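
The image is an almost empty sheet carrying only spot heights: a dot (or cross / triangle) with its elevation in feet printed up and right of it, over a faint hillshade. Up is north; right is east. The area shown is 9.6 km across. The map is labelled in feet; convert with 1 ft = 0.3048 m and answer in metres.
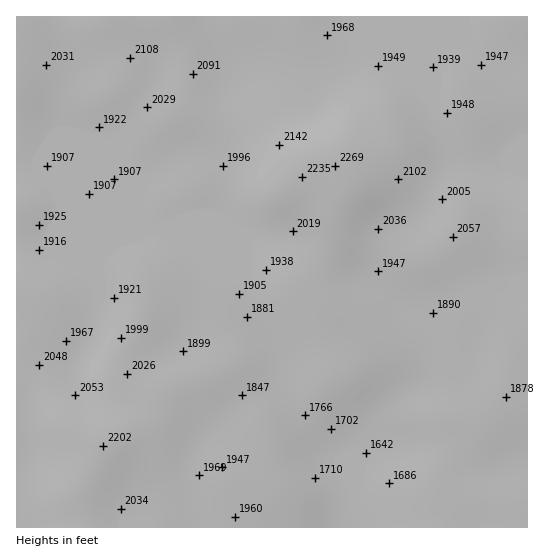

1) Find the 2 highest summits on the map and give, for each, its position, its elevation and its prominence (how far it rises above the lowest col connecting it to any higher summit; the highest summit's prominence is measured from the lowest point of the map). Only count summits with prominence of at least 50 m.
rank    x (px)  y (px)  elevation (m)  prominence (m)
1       335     166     692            192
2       103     446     671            87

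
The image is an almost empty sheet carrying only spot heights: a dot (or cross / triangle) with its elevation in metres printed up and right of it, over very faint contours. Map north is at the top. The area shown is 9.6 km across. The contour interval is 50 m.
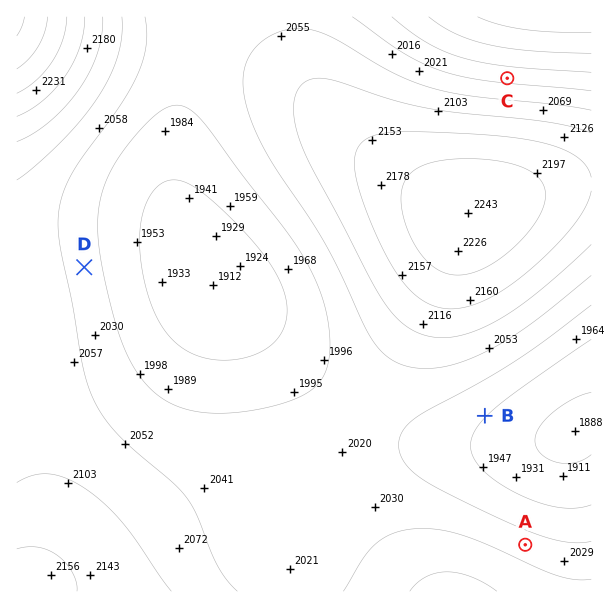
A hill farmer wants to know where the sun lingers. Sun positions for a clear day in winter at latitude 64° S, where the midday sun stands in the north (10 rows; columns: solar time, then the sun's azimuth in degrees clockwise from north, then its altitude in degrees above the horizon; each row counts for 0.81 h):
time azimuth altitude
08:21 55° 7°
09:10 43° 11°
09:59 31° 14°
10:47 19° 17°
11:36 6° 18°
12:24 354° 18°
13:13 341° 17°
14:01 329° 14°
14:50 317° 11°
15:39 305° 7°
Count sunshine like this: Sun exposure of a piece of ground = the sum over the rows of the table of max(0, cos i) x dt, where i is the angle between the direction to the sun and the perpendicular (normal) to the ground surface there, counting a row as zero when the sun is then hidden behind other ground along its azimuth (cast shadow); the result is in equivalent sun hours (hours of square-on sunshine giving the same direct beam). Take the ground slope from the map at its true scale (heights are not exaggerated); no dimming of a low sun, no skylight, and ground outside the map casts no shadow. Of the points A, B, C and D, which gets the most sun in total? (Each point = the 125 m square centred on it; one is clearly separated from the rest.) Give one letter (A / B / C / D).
C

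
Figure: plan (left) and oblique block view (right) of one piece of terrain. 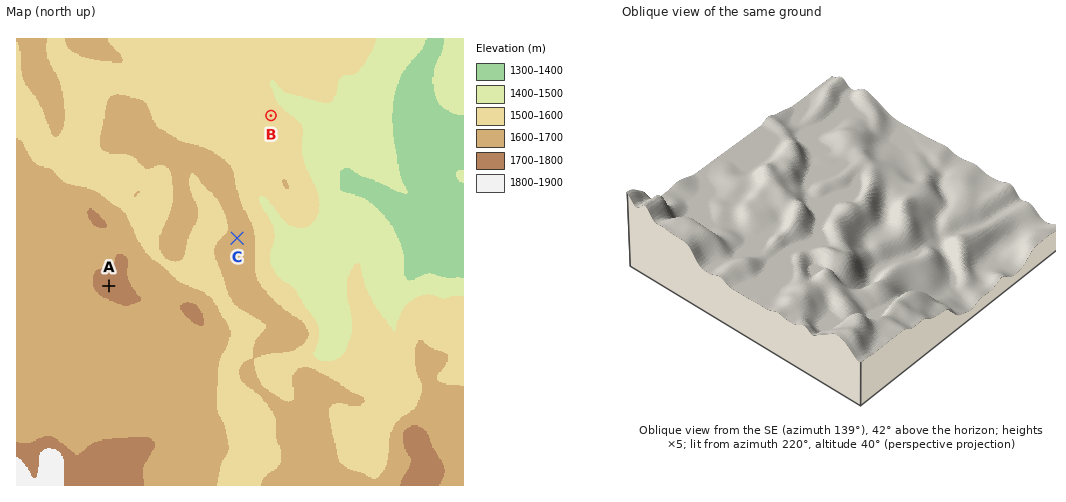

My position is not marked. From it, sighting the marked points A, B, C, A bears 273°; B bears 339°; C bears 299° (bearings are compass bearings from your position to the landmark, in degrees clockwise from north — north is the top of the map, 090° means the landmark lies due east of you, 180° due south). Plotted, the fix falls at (341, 297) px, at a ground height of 1470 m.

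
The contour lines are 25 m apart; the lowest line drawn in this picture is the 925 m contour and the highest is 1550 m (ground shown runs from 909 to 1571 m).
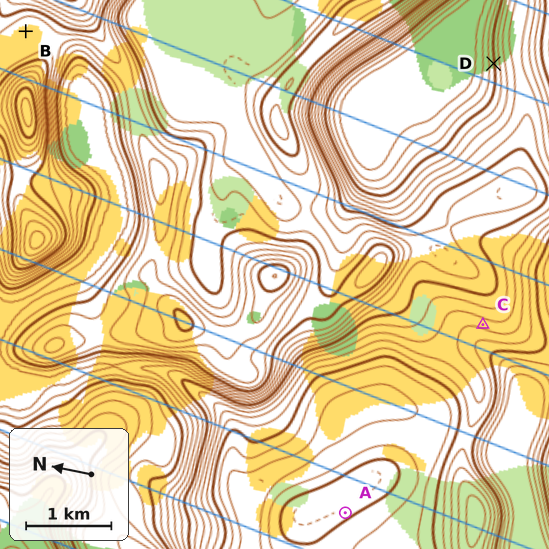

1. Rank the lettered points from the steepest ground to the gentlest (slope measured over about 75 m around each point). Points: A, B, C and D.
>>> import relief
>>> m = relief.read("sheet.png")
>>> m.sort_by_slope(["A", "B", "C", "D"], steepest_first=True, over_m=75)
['D', 'C', 'A', 'B']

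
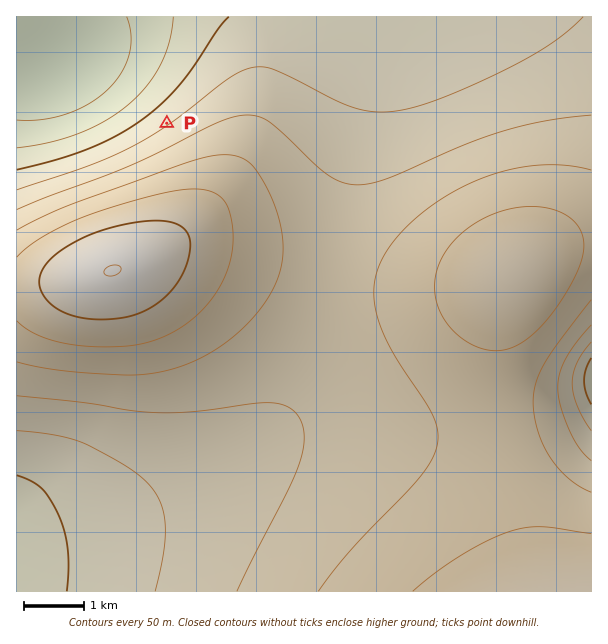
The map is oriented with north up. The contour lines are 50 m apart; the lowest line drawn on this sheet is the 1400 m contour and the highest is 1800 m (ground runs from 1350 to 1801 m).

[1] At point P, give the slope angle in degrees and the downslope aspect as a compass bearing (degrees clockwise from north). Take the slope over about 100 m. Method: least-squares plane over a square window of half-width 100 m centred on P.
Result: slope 9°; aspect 325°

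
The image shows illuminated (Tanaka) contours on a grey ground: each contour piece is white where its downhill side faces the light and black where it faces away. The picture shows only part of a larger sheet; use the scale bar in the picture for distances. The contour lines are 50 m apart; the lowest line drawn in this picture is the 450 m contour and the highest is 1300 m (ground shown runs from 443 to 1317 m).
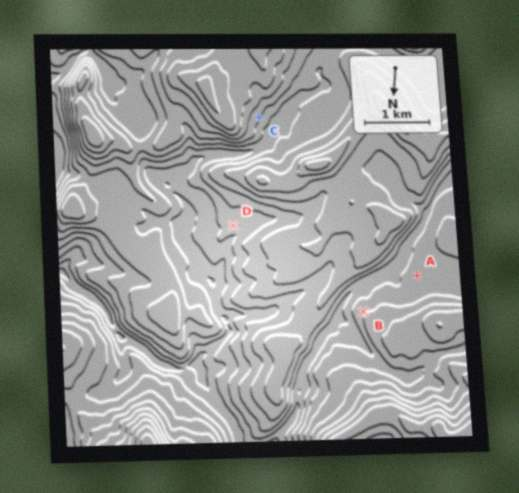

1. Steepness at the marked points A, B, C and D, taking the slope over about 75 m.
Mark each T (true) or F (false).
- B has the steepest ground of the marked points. F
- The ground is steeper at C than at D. T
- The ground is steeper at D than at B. F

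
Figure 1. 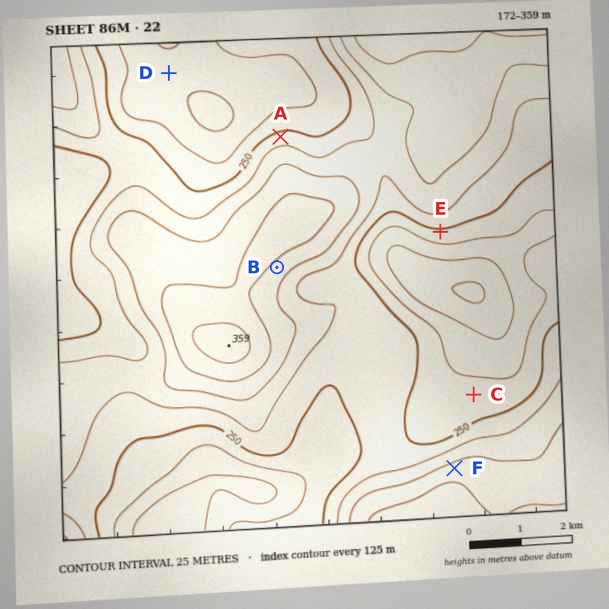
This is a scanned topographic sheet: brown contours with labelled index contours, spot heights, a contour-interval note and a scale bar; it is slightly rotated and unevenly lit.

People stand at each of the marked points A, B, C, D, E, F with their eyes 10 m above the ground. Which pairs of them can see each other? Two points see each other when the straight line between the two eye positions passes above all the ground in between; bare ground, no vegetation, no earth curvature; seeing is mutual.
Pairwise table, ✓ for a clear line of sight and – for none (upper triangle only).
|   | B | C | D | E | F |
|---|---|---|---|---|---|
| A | – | – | ✓ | – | – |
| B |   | ✓ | – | ✓ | ✓ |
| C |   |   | – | ✓ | ✓ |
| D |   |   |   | – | – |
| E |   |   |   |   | ✓ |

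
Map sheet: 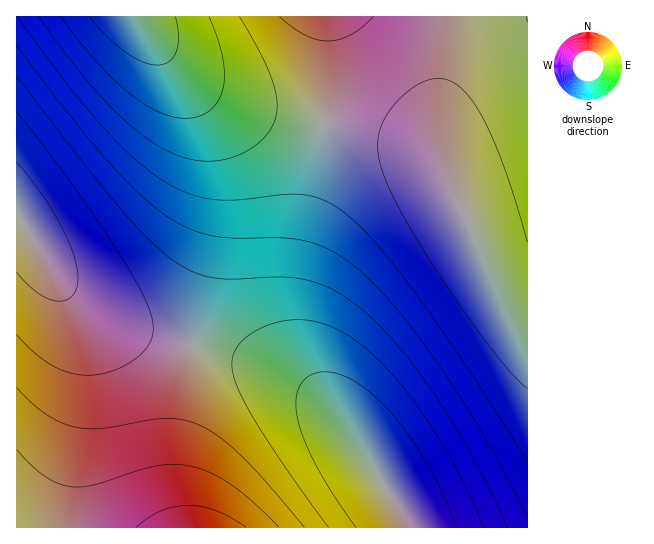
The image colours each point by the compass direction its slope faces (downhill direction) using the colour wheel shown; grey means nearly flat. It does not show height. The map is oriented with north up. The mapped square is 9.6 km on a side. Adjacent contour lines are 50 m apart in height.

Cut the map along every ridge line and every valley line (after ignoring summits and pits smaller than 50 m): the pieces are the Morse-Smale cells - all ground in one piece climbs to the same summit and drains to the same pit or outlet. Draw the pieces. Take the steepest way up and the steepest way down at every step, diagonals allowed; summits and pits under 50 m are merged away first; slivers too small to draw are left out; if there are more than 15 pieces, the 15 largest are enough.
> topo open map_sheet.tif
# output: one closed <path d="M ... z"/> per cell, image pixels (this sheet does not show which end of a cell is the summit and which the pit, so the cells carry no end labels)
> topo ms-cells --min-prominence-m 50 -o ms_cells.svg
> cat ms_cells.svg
<path d="M326 124l-2 1-5 34-14 58-12 70 0 42 8 30 20 35 58 81 21 35 7 18 120 0 1-207-14-4-9-10-53-121-8-16-13-15-17-11-19-7z"/><path d="M137 16l-121 1 0 198 5 4 35 59 9 12 20 18 17 11 28 12 63 16 16-69 10-52 2-27-2-45-6-20-14-31z"/><path d="M18 216l-2 1 0 310 166 1-6-30-1-40 8-65 10-46-63-16-28-12-17-11-20-18-9-12z"/><path d="M527 16l-198 0 2 55-7 52 71 14 19 7 18 11 12 15 8 16 53 121 9 10 7 3 7-1z"/><path d="M197 347l-5 2-9 44-7 46 0 59 7 30 224-1-7-17-48-75-33-38-21-16-24-12-25-9z"/><path d="M169 59l-1 2 15 18 25 42 9 26 4 28 0 24-4 36-24 111 56 14 34 13 23 14 25 22 1-2-21-29-10-19-8-30 0-42 3-21 23-107 5-34-49-9-48-15-29-16z"/><path d="M327 16l-190 1 31 41 18 18 20 15 21 10 27 10 69 13 2-2 3-19 3-32 0-29z"/>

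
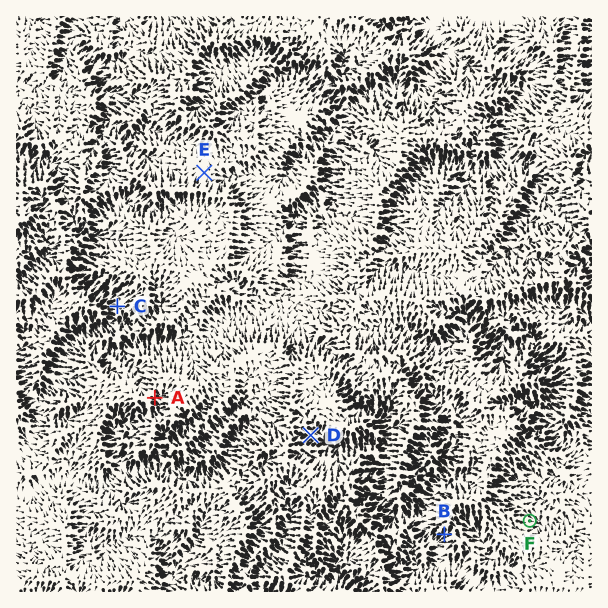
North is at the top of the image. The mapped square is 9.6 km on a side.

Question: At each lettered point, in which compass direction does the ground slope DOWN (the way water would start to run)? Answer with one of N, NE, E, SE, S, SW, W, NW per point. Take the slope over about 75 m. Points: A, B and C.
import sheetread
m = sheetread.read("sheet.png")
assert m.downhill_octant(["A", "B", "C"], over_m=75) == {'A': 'SE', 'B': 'SW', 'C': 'W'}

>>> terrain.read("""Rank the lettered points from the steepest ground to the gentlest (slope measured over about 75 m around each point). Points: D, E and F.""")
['D', 'F', 'E']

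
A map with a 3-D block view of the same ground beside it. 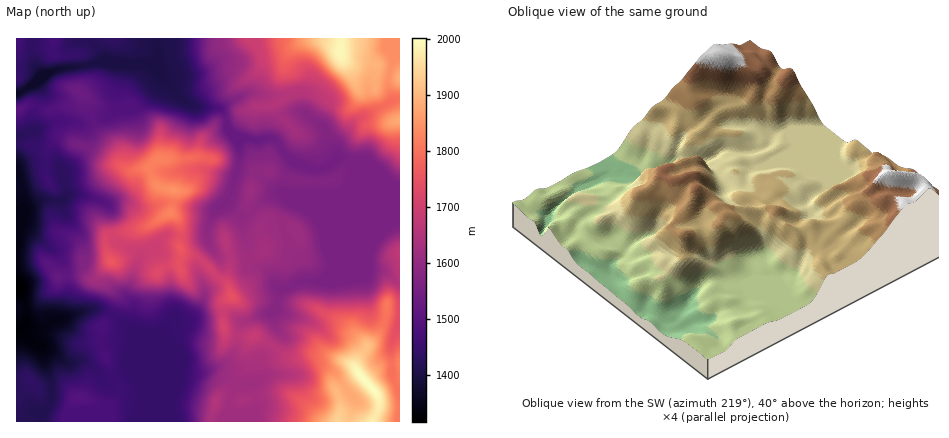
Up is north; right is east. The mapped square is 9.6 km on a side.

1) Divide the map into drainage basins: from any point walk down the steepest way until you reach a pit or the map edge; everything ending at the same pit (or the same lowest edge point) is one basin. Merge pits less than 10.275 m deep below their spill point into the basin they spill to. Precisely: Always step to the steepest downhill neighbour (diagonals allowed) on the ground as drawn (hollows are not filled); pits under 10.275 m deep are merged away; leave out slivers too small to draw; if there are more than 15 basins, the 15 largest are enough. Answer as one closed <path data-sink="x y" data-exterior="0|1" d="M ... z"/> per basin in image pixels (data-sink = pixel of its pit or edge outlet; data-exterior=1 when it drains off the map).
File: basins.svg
<path data-sink="16 290" data-exterior="1" d="M400 38l-82 0-16 4-14 12-3 6-1 6 5 24 0 4-3 4-18 8-14 1-12 4-10 8-14 3-17 18-3 14-4 4-36 1-8 8-14 3-8 0-8-6-5-16-18-18-11-22-1-12-3-3-2 7-8 6-12 1-12 4-16-6-6 0-10 5 0 312 89 0-4-16 13-3 7-13 0-2-10-14-9-26 0-22 8-8 7-14 0-8-9-12 3-22-3-6-3-18 3-3 6-2 32-6 24-14 7 5 3 6 1 12-2 10 2 4 21 11 27 27 2 8-8 10 0 20 2 6 19 5 12-1 28 18 12 4-34 2-18 9-8 11-18 16-6 26 188 0z"/><path data-sink="16 94" data-exterior="1" d="M318 38l-302 0 0 72 10-5 6 0 16 6 12-4 12-1 8-6 0-8 5 4 1 12 11 22 18 18 5 16 4 4 4 2 18-2 12-9 36-1 4-4 3-14 17-18 14-3 10-8 12-4 14-1 18-8 3-4 0-4-5-24 4-12 14-12z"/><path data-sink="150 422" data-exterior="1" d="M172 213l-26 14-32 6-6 2-3 3 3 18 3 6-3 22 9 12 0 8-7 14-8 8 0 22 9 26 10 14-1 6-6 9-13 3 5 16 104 0 8-26 18-16 8-11 18-9 34-2-12-4-28-18-12 1-19-5-2-6 0-20 8-10-2-8-27-27-21-11-2-4 2-10-1-12z"/>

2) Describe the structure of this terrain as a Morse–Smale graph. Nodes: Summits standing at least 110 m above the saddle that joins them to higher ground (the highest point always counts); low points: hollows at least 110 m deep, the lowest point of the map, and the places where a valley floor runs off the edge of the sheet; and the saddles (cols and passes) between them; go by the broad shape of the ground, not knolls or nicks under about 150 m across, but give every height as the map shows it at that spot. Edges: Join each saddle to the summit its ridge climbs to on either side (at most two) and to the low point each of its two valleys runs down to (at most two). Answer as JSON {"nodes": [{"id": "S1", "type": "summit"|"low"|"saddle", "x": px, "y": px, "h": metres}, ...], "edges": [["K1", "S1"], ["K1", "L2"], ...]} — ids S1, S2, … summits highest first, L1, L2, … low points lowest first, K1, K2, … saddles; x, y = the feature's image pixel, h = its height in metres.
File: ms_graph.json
{"nodes": [
{"id": "S1", "type": "summit", "x": 362, "y": 378, "h": 2002},
{"id": "S2", "type": "summit", "x": 340, "y": 52, "h": 1993},
{"id": "S3", "type": "summit", "x": 174, "y": 190, "h": 1847},
{"id": "L1", "type": "low", "x": 20, "y": 288, "h": 1317},
{"id": "K1", "type": "saddle", "x": 270, "y": 346, "h": 1660},
{"id": "K2", "type": "saddle", "x": 352, "y": 162, "h": 1562},
{"id": "K3", "type": "saddle", "x": 226, "y": 124, "h": 1526},
{"id": "K4", "type": "saddle", "x": 66, "y": 276, "h": 1515}],
"edges": [["K1", "S1"], ["K1", "S3"], ["K1", "L1"], ["K2", "S1"], ["K2", "S2"], ["K2", "L1"], ["K3", "S2"], ["K3", "S3"], ["K3", "L1"], ["K4", "S1"], ["K4", "S3"], ["K4", "L1"]]}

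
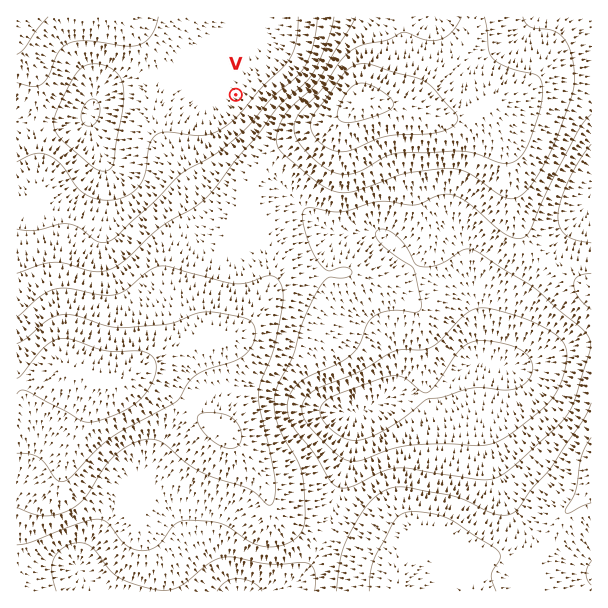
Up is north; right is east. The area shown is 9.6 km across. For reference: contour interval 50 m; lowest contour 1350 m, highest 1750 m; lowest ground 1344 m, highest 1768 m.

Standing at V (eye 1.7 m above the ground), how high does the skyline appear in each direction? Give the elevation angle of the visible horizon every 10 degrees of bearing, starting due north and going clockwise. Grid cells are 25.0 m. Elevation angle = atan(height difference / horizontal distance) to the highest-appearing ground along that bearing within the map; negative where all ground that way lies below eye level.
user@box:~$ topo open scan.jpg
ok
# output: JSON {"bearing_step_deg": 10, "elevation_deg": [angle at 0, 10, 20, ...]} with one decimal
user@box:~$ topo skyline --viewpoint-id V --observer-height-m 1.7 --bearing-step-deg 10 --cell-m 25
{"bearing_step_deg": 10, "elevation_deg": [-0.6, -0.7, -0.6, -0.2, 1.0, 3.0, 4.5, 6.5, 8.7, 10.1, 11.2, 11.7, 11.4, 10.7, 10.0, 9.3, 8.6, 7.7, 6.5, 5.2, 4.0, 3.4, 2.6, 1.6, 1.1, 0.8, 0.5, 0.2, 1.1, 1.4, 1.3, 1.0, 0.5, 0.2, -0.1, -0.5]}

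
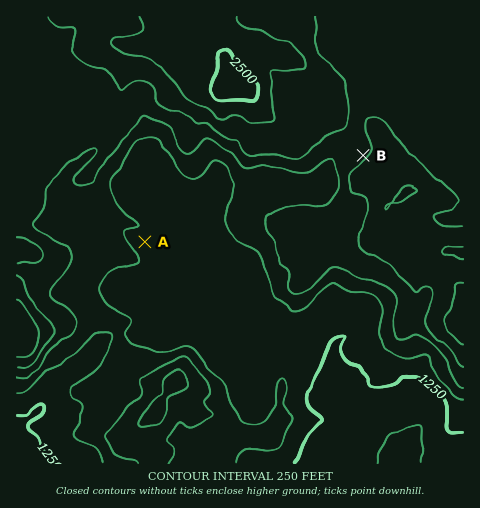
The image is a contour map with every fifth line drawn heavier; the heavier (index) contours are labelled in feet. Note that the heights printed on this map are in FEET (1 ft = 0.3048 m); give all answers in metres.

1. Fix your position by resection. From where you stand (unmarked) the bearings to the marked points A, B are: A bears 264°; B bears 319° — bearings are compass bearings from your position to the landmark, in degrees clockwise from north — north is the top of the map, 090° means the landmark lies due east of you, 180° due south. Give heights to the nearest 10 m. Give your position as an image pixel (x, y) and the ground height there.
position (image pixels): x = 414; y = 214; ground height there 630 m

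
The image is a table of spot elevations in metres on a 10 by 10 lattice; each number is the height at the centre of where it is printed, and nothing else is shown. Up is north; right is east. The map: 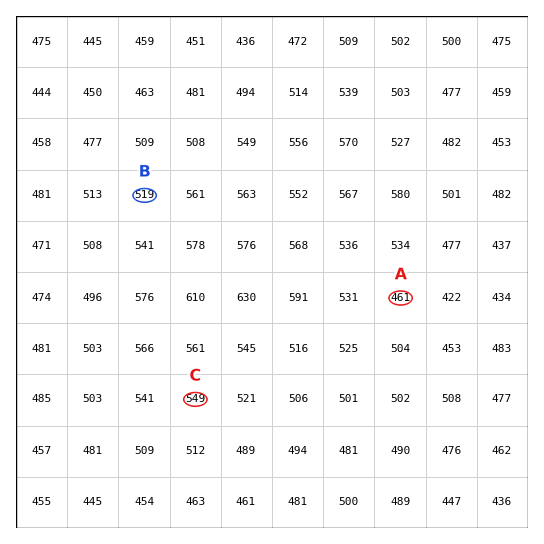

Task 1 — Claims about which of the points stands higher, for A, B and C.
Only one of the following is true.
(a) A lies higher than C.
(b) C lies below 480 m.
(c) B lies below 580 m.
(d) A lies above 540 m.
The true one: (c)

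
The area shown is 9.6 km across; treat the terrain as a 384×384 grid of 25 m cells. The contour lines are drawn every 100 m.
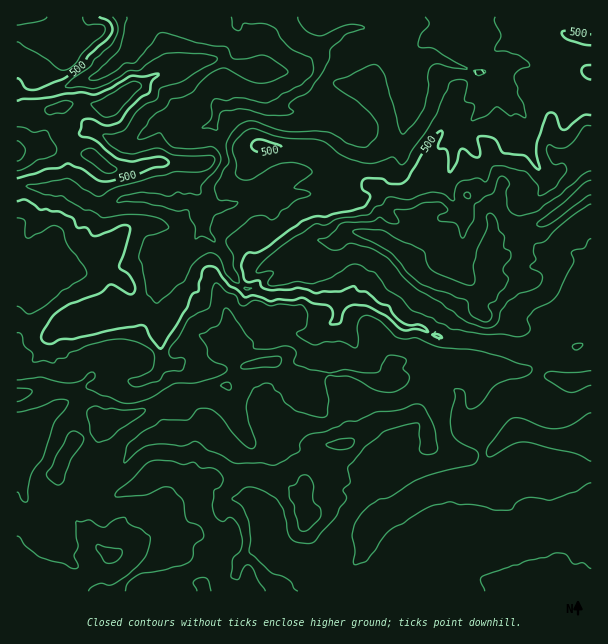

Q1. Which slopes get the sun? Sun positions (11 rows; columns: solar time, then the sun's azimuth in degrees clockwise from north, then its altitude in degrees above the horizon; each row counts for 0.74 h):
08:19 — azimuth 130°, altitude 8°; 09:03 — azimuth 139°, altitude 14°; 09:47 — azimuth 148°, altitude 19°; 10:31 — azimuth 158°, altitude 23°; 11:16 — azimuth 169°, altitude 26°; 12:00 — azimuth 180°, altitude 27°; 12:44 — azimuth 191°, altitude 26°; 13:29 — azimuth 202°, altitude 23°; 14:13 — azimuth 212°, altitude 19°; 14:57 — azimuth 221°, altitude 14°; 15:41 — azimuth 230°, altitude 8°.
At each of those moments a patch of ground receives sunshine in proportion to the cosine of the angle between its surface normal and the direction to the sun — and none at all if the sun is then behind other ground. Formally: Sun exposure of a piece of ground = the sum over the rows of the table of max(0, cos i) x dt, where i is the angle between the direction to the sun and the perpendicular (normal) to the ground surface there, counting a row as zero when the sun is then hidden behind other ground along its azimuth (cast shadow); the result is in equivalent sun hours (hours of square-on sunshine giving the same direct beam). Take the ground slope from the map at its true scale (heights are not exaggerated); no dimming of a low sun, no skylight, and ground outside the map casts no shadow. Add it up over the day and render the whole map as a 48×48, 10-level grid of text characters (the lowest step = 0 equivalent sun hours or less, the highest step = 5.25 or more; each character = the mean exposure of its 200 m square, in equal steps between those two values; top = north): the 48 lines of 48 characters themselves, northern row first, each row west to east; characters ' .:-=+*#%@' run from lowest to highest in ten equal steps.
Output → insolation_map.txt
.::::  :+=...:===-. .-+==+**+=+++==--=+=--=-:-=
=::-+-+#+=::....:::---:+##*---+*+---====+*-:++-:
%%*=-*@%=  ..    .:::::.-=----:==+#*====+**==+*#
*#%%##*-       :-= ......----::-+*-+%#*####*=++=
++*%@*.    .=*%@@%*======:::::--=--. :++=-:+**+-
+*#*:     .*@@%#*+#%@%%%=:=-::---===::-:+++-=+*%
--      .#@##%#+++*###*::+*##+---==-==:=:+==--==
-::-+#+=%@@@#*+=--.....-===+*#+------:-::-+=::::
:-+#*#@@@#**===+-:      .:--=++-:::::=..::-=-:. 
 .:===-#%+-::.::.:        .:--=-:::-*-..-::-:.. 
::--:            .:-:. .   ..:-::.:=:.=:::::: .=
*#%*#+:          -**%%%##=.  ..:::-:-:--...-=-=+
@@@@@@%=::=%%###*:+*#**++*+:   ..---::.:   :++=:
@@@@%%%@@@@@%##%=-***+=---=+-....:--.  ::.  :.. 
.:-:=#%@@@%##*#++*##+-====-:--.     ....=+=: . +
 .   .==:...-==++*=-==-::.          :*:.-=-  .*@
.:.  ..       :-.... ::.       -:-++::=:::  :#@%
=:..:..  :++=-:---:::.     .    -=-:::-=-:=*@%#*
=----:..-*+**+=.-=:::.  ::-%@#-  ::-----==+%%*++
====--::+++==+:. --:. .++*%%@@@*.:-==--===++++++
-=++--+**---:::  .::.+*=+*##**#%*-===-==+**+==++
::=+*++#-.------. .+#=+###**#**#@*:..-++=-::=+++
+--*#%##%+---::=-  ::#%%@@@@##**%@@*-.-=*###*+++
%##%%%#**#=-::::-.      .-=--=%%*#@@%#+##%%%*+=+
*%%#*++===::::..--..:.:-:::.  .=*##%%*+=#**+*+==
=**=-:..  .::...:-==++++++:-=:..+##%%@@@*==++===
===:.     ....=-:=--==--=..:==-.  .=*%@@@#**====
:...   .:.  .-**+==:   ...::-+-...     .-*#*++++
=- .:-=+**+-=*++#+. .:==:::.:--:-==--=:.. .-++*+
. ..::-=+**-  :::-+%@@+.:---..:--+*#***++==-..::
   ..-+--:.     .:=****-:=+*#*++**++****#%#*#+=*
=*#*+-.     .:=*#*+++++*===**#@%+::-=++++=-=+##*
@#*+-:.    =##*##+==++*##++=:..  :-=++++=--====-
#*=-:==-=*%##%*+*#+==++*##-...:=**-=++*+-------:
*+=-:-+*%%*+++==++*====-.   .=#%#+=====---=-:.:-
===:=+*##+=-:----=*+=+=--::-*%#+==+-----+###****
----++++=-.    ..--+=-::=*#@#++=+*#*===+*+++****
=::=+++==:...  . ..  ...:==+++++*#%##***+===++++
-=*+++++:.-*#*--=-=*+::--=+==++**#**++++========
=+**+++-:*%#***=+#%%%%+-===+*****+===========---
-+++===+#*#++++++-:=+*#+--+****++=------==-----=
:-+=-..:.--+++*#-.:-=+++=+***++==---=--=-=+===--
---++-..::::=+++---===+*%%#++==---=====-------==
----=+:.::=+====-:-===*@%*+====--=======------==
----==+--=++===-=+#=:=+##*+=============--::----
-:::=+*###*==---++- .:-=+*++==-====-------::----
=-::-=*%#+:::..:=*:-:..:-===--========--::---=--
=++--=*++=+++*+=-::-:--:---:--=++++++++=--------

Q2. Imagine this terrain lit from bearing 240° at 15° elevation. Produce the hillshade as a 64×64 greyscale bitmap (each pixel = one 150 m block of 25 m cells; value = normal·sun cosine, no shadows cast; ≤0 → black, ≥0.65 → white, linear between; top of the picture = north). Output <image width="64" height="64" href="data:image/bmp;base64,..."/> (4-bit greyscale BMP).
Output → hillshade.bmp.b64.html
<image width="64" height="64" href="data:image/bmp;base64,Qk12CAAAAAAAAHYAAAAoAAAAQAAAAEAAAAABAAQAAAAAAAAIAAATCwAAEwsAABAAAAAAAAAAAAAAABEREQAiIiIAMzMzAERERABVVVUAZmZmAHd3dwCIiIgAmZmZAKqqqgC7u7sAzMzMAN3d3QDu7u4A////AHh2QSRneHdmeJliE0YQAREiRURUV3dmZmeJl1VVRERVmFMRNniHd2VnZlITVgAAASNVVVVndmZmZ3d1VWVERFSFISNYqpZUVVVWZUE0AAAjRnZVVndmZmZmZVVVVUVERFISNYrMhDRFZWeIUSEAE1eIdUVnd2ZlVVVVVlVVVUREMiNXm8hDIjVmaJhzAAFHmqhURFZ3ZmZVVVVmVVVVREQSNGibkzMiNFV3iHMAA3rMlUREVndmZmZmZlVVVWVUVCM0ealBQyIzRoeIUwADjOxjM0RWdmZmZmZVVVVWZVZVI0aZhRJUMzRoiJczAASd/WIiNFZmZmZlVVVVVVZlZlUjWJhCFGUzV4iagyIABa78UhEkVmZmZmVVVVVWZmZmVTWJliNXd2eYeKtgAQA4z/oxESNGZmZmZVVVVVZlVWVWaJqWRWiYiYd4u0ASJIzvxyEjIkZmZmZlVVVVZmVVZWZ5q5VFVomYZnrJIURHvcqGMTQ0VWZmZmZVVVZmZVVmZoq7dEVVZol2eqQTMkioVGYyVCM0Z2ZmZmZmZmZlZmZmial0RVVFiIZUIBIANTEkZTRTI0Vnd3d3d3ZmZmZmZnd3ipVFVDR4YxASEAEzM0ZlVmVVRGd4iHZmVWZmZmd3iHebl1VlRGZSETMRJFdkVmeKmHQ0Z4iYYzM1dmZ3iImZeJqpVXZEVlREVDRWmVRWeah3UiRXeJgwEjV3Z4mYiIeZmalViFRVZlVlVWm1JFVnZEQzQ0aIlwATRniHZlVWZpmYl2ipZUVmZ3ZmjJElVmZmZUNFVneFACRmd3VDNEVnmHd3ipZEIjV5dme8UDVnialURVVUVVIBNnZmdUNFVmaHdniYUQACJIpUebkhVnirpSNFVDNVMRJGdlZlRFVnZkRWd3UgAAJGhjWJqCJWebthI0Z4iGZCI0Z2RVVVV4h1AiNERCESNEVkJGZ2IleKuCAkaKu5YzREaIdVVmeaqGUREBNVQiNFZmMSRVQ1eJuTAkZ4mYcwJWeIh2Z3aKl2VjIhJWZCNohUVEZmiqiJlzATVVQ0ZSFGeIiXVmVEVURVEiJGZmRYmCBKqqvKh2ZAASNEITeWMldmZ2MiEBFGd2UAAlVWZFhzAIyavJVDMhAAE0MjeYQjQxEiAAACVpmYdgADVDQzMgAAiqq6ZVMRIQATQyWZYhEQABEkVpqHiYdmABRDMzIhAACKuodlMjRDIjQySKgwAABJqry7qWVndmYzNERURDIiAoq5VWU0VlREMjSLlQAGe93N/qVVRFdmZnZERVVVRFUTeahWhjNVMzMyE5lQAcy8vO/9MBRVZmZmqWRFZmZWdSR4mWmkATAAAAABZABM66rN7tcAFGZmZmbLc0VndmmEJGepi5AAAAEgAkd1fNzLve7bp0I0Z3VVZqdDRWZle3AEZ4m7MABayZrbmYrNy73/65ZnUjV2U0VmQiRmVlWIEAVmiskALu/6m6iHabuq3/1jEXpjNEMRNWYiRnYzRVEAFVZ6pAD/yruYZmZYqq3/sQAlu1EiIhE0VjVocxNVIAAkVWhxBfual3dmZmiZz/4QE1i6YiIiEjRWZnlRFEUwASNFZ2EL6GeIZmeHaK3/8wFERqpTMiETRWZmeDASJEEBNHhVUY6nVXd2aJh67/oQE0Q1qmMiEkRWZlVmIAEUQgFXhzEXyndUVmZlaKzKQAJEQySacxJZY0VmI0QQABJDElUyECqnZ1RGZlI3YgAAJ3QzFIuCFHljNWYREwAAASIREAAASYZmQkZmQSMAAhOYYyMTrXACVnYzVhABAAABIhAAASJGh3U1d2UyMhJHaFNDIQbaUAE0Z2REAAAABHZEQzRmZnm5h4mHdlVmd5mEAjIALKVCE0RWeFMhIzSMyGeImZiIWdqJiIdmd4iZqWETQxCaMlZGQBWIineHec3bmIiJiJdIqpl2d3d3eJmFITZ2M4YiiUIABpiJiHiZzv6WZmiIqWSKqGZnd3iZhTIiN4dEZjSWAABLqoVVaInO5wADVkRlQAnqd3eImpYgAjI4l1NXNYIAAsyrhCNnR7tQAAEhAAAADPuYd4mYMAAUVDioUlY4cQIp6oh1AjIlUwAAEzAAABA+2oYyIzAAADZ1SKhiRFpQE0vGN4gAIRIQADVDQgEzMWyoMAAAAAADWIU2mXM1hyAkWqQnmgFENCBbpiJEMjRUioQAAAEREjV5pSWKljRUMjRapCeHRndmNt6TATREZ1R4UQACRERFZ6uUJYqXQiRDNHukJWR4h2VJ3HECRUV2Q1ZCE0Z3d2eKzHIViqhTIlU1m4MkVGVDMiRGYgJUJXVDZ2iYZ5dniazZMBWauVMSdEm5U0VVZkMxAAJFIRA4dTWImql2Z4mau5UQFpq6cwRzi6hUVmephkIAE0VAAWdkNXiruXdleaiHYwAnmrliA0aqlkV3m5ialSE0VSA2ZlRFe8uWVEMlllZTEDealSAVealleInMiazIMAJVI2ZVQ0RXdUMREQOHZmQhR4hTWKmZmIqniZes7rYQEjNHdkIREQADQgAABJhmZCJpiJzbmIiJu4Z4du7JZEMSECeHUQAAABRTEABJl2ZkJIqqu4dmd4q4RomIynRFVUEABodBAAEiNmQQBrl3dlRomqmHZmd4moRJqHZUNFUzIAAFdiESNFNGQgBsuGZmZ5iJiHdmZ4mnNIl0NDRFVTAAABMzIkVmYyMRA7yGd3d4iIiId2Z3moQ2dkRV"/>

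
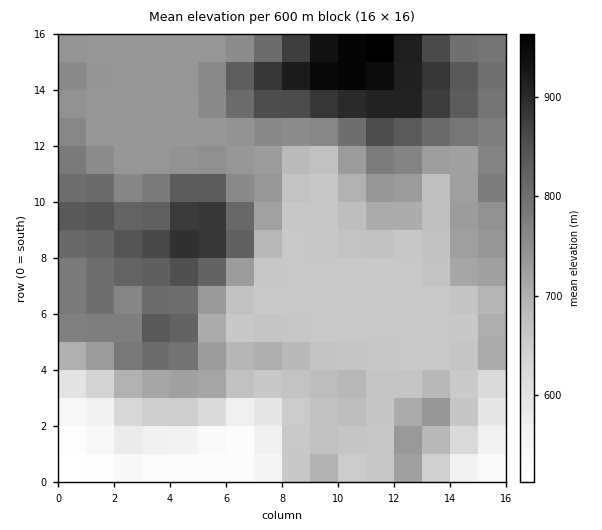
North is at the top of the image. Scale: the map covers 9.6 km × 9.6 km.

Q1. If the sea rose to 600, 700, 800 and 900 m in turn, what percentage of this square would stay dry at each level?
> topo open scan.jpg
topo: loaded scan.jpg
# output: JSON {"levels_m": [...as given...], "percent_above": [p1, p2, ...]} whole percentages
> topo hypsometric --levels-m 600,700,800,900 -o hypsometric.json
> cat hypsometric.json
{"levels_m": [600, 700, 800, 900], "percent_above": [91, 57, 21, 5]}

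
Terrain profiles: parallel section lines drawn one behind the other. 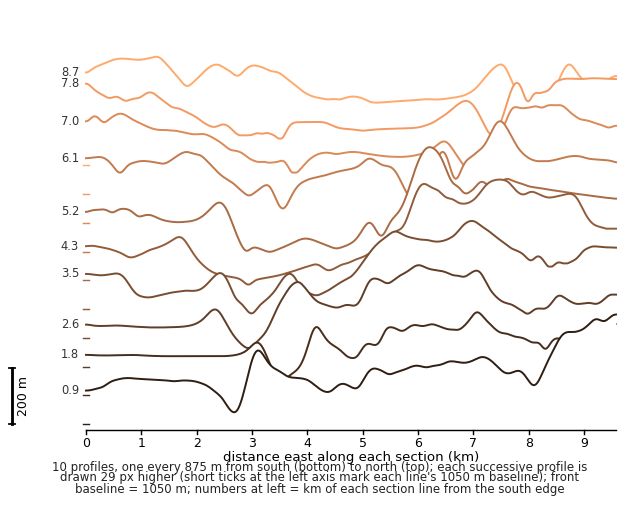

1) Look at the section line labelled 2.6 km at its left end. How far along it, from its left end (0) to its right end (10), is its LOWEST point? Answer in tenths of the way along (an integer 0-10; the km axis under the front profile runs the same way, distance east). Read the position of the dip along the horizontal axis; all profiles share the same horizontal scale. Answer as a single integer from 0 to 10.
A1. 3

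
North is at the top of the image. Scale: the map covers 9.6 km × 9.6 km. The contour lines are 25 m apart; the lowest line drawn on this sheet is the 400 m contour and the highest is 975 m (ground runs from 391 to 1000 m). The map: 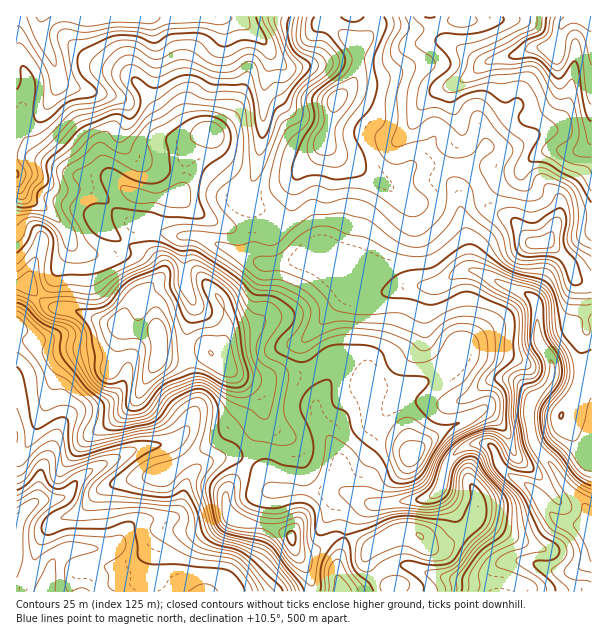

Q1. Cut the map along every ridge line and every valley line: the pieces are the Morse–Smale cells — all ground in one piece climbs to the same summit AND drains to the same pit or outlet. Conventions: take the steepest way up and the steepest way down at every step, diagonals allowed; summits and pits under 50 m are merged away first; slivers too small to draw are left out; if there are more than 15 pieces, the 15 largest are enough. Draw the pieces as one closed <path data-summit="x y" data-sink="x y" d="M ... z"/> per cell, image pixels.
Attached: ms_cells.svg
<path data-summit="159 354" data-sink="42 17" d="M222 16l-206 1 1 267 10 0 17 18 7 5 24 3 33 14 12 0 13-28 7-6 9-2 11-12 0-7-10-13-31-16-21-18 2-6 23-22 8-1 13 5 35-2 13 14 27 14 9 4 24-3 0-13-8-12 0-6 9-14 5-13 6-39 0-32 1-16 5-14 0-15-6-10-24-21z"/><path data-summit="159 354" data-sink="45 591" d="M27 284l-11 1 0 306 29 1 5-26 5-8 8-6 11-4 39-1 5-4 6-10 8-9 11-4 16 0 17-4 4-6 4-21 6-13 11-12 9-4 23-4 15 6 16-43 0-11-5-13-49-43-7 0-21 6-21-2-3-2 2-13-4-10-24-1-10-6-14 0-33-14-24-3-7-5z"/><path data-summit="159 354" data-sink="591 539" d="M131 193l-5 0-10 7-16 16-2 6 21 18 31 16 10 13 0 7-11 12-9 2-7 6-12 27 11 7 24 1 4 10-2 13 3 2 21 2 21-6 7 0 49 43 5 13 0 11-6 12-10 31 14 11 11 19 35-2 37 3-5-8 0-24-20-38-4-12 0-9 16-27 14-16 4-53 5-10 5-6 7 0-5-2-26-28-12-6-9 0-25 8-27 2-5-4-5-11-2-23-23 2-9-4-27-14-13-14-35 2z"/><path data-summit="336 99" data-sink="588 17" d="M591 16l-16 0-9 4-6 9-6 20-21-1-17 7-30 7-9-1-13-11-18-8-6-6-8-20-55 0-4 14-5 7-12 7 0 31-4 9-18 20-9 40 17 16 44 24 7-2 17-14 9-4 45 4 12 13 7-6 12-5 26 0 10-12 20-8 27 1 9-5 5-6z"/><path data-summit="411 455" data-sink="591 539" d="M432 286l-25 0-18 6-29-2-8 12-4 24-2 33-14 16-16 27 0 9 4 12 20 38 2 27 5 5 27 12 51-6 14-8 7-26 13-15 14-6 13 0 8 6 5 15 10 10 18 9 31 36 27 6 6 9 1-11-4-14-23-24-12-19-19-24-5-23 3-24-4-6-7-6-9-5-24 0-21-15-24-12-15-11-2-8 0-25z"/><path data-summit="420 536" data-sink="591 539" d="M486 444l-13 0-14 6-9 9-6 15-2 11-7 9-19 6-53 5-14 14-5 17 28 12-5 6 0 7 5 8 20 19 1 4 105 0 2-23 4-5 6-4 21 2 23 9 19 0 19-11 0-24-3-6-8-6-23-4-31-36-18-9-10-10-5-15z"/><path data-summit="336 99" data-sink="591 539" d="M324 142l-6 13-20 18-4 12-4 21-4 9-16 15-10-4-8 1 1 22 7 13 19 2 36-10 9 0 12 6 26 28 10 4 17 0 18-6 28 0 26-15 9-2-2-30-8-29 0-15 15-15-8-11-15-3-33-2-9 4-17 14-7 2-44-24z"/><path data-summit="159 354" data-sink="591 539" d="M471 270l-10 1-31 19-4 18 1 30 7 8 33 18 18 14 27 1 9 5 7 6 4 6-3 24 5 23 19 24 12 19 19 20 7 17 1-202-13 1-10 6-29 8-1 2-1-27-3-11-11-8-18-6-18-10z"/><path data-summit="291 537" data-sink="45 591" d="M233 456l-23 4-9 4-11 12-6 13-4 21-4 6-6 2-32 4-6 2-8 9-6 10-5 4-39 1-11 4-8 6-5 8-4 25 266 1 0-11-18-33-2-11-2-2-24-9-21-3-12-5-4-3-3-9 0-14 21-28-2-4z"/><path data-summit="336 99" data-sink="42 17" d="M326 16l-103 1 11 1 6 2 24 21 6 10 0 15-5 14-1 16 0 32-6 39-5 13-9 14 0 6 8 12 0 14 8 0 10 4 16-15 4-9 4-21 4-12 22-23 10-22 4-24 18-20 4-9 0-31-26-19-4-4z"/><path data-summit="545 242" data-sink="588 17" d="M591 140l-4 6-9 5-27-1-20 8-10 12-26 0-12 5-7 5 8 21 8 9 21 10 18 22 18 0 21 21 4 13 11 7 7-1z"/><path data-summit="545 242" data-sink="591 539" d="M476 181l-6 3-10 11 0 15 8 29 2 30 18 7 18 10 18 6 11 8 3 11 1 27 1-2 29-8 10-6 12-2 1-36-14-4-6-7-2-10-21-21-18 0-18-22-21-10-8-9z"/><path data-summit="291 537" data-sink="591 539" d="M248 462l-22 30 0 14 3 9 7 5 30 6 24 9 5 14 5 4 9 0 26-17 9 0 8-21 11-10 5-1-12-8-14-4-69 0-11-19z"/><path data-summit="159 354" data-sink="588 17" d="M573 16l-140 1 7 19 6 6 18 8 13 11 9 1 30-7 17-7 21 1 10-26z"/><path data-summit="159 354" data-sink="591 539" d="M591 560l-18 11-19 0-23-9-21-2-6 4-4 5-1 22 92 1z"/>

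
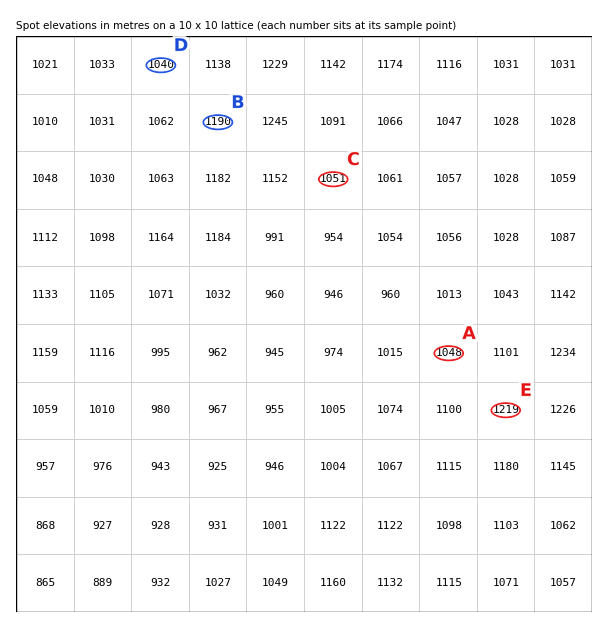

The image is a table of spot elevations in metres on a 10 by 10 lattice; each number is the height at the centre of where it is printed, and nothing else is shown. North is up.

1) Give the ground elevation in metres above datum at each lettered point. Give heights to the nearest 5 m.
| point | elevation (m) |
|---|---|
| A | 1050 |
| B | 1190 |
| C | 1050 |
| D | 1040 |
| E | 1220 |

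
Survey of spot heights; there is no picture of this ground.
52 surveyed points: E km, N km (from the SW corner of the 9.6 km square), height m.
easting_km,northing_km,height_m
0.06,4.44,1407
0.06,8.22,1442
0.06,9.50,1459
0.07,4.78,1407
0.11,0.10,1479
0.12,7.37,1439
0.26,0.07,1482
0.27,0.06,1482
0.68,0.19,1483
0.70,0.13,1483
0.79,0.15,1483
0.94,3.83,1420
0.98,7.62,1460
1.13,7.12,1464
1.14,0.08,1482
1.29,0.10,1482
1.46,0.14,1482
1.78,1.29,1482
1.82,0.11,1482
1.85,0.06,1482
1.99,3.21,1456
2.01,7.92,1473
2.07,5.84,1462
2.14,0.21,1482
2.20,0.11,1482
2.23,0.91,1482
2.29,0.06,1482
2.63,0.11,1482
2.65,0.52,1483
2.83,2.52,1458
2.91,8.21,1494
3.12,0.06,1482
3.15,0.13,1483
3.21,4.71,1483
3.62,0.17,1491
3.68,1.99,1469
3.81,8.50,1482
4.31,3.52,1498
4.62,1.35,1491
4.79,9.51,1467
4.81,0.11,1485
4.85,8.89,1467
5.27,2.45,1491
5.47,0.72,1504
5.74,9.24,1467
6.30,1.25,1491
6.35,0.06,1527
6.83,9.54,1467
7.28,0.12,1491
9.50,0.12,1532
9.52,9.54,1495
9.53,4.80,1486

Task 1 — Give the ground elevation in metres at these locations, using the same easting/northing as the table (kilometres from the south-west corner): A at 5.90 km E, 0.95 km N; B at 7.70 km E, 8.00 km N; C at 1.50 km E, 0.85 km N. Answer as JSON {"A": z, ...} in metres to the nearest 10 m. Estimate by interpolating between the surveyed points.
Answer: {"A": 1490, "B": 1480, "C": 1480}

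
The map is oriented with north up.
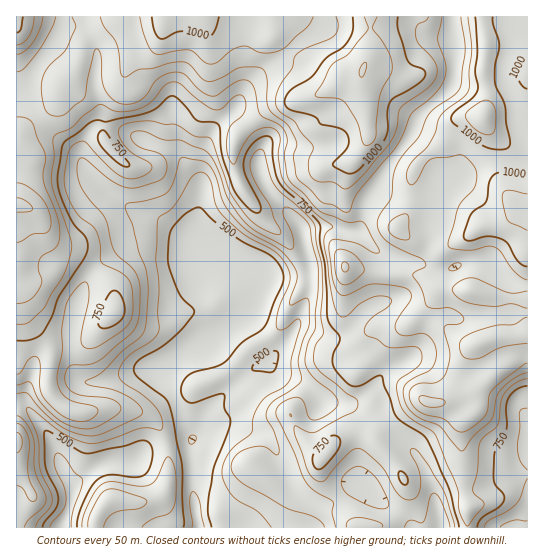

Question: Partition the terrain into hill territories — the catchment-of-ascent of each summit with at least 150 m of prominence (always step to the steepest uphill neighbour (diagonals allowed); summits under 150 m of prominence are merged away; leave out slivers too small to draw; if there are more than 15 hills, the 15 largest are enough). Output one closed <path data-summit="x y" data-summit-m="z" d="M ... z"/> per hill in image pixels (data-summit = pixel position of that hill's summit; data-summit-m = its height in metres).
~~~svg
<path data-summit="363 69" data-summit-m="1101" d="M451 16l-388 1 0 9-8 17-19 24-9 22-11 8 1 431 511-1 0-48-2-2-19 2-26 10-31 4-15 8-10-31-10-17-15-12-23-26-11 0-16-10-11-2 14 0 16-10 10-12 1-8-3-4-16-13-22 0-46-15-9 2 13-16 14 2 18 8 13-1 11-10 10-14 17-10 3-45-27-26 4-4 8-29 12-16 11-20 20-27 6-17 35-33 3-12 0-26-3-9z"/><path data-summit="483 118" data-summit-m="1094" d="M527 16l-75 1 0 21 3 9 0 26-3 12-35 33-6 17-20 27-11 20-12 16-8 29-4 4 27 26-3 45-17 10-10 14-11 10-13 1-18-8-14-2-12 15 13 1 41 13 22 0 16 13 3 4-1 8-10 12-16 10-14 0 11 2 16 10 11 0 12 15 26 23 10 17 10 31 15-8 31-4 26-10 21-1z"/><path data-summit="17 17" data-summit-m="1008" d="M62 16l-46 1 1 79 10-7 9-22 19-24 8-17z"/>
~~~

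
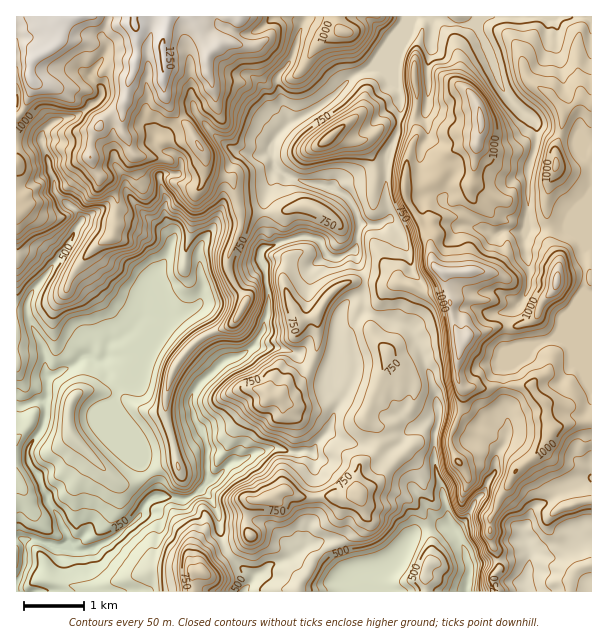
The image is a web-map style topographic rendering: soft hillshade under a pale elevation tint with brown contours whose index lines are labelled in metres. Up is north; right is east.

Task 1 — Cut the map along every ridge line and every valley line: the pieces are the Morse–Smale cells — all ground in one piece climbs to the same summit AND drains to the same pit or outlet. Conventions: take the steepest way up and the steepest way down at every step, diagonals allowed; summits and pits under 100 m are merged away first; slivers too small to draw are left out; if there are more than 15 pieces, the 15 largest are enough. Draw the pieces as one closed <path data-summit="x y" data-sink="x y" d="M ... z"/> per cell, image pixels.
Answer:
<path data-summit="164 59" data-sink="17 591" d="M305 16l-289 1 1 575 37-2 7-20 0-21 7-4 0-6-8-21-11-14-9-25-12-18 0-12 12-17 4-10 4-44 26-12 10-10 5 0 7 5 14-3 12 13 0 6-4 7-4 21 10 15 15 39 17 27 0 11 30 2 14-7 10-12-4-10 2-23-3-10-12-23-3-10 2-8 6-10 26-25 15-5 12-7 13-19 4-19 0-23-3-21-5-7 0-8 6-5 33-11 10 0 9 4 7 12 7 6 9 0 14-9 5-28-10-20-6-7-14-7-24-5-21-7-11-10-3-10 0-9 5-9 13-14-7-19-5-26 17-24z"/><path data-summit="468 272" data-sink="17 591" d="M477 16l-69 0-4 13-16 18-12 18 1 2 4 0 7 5 12 23-2 33-12 31-1 33 5 26-10 6-20 1-4 21-2 5 12 27-2 12-4 6-10 4-7 6-5 8-2 13 15-3 12-12 45 14 13 22 15 45 3 27-2 4-8-3-19 9-7 10-18 16 0 5 5 5 24-22 11-6 26 2 1-9 11-24 1-19 67-3 4 8 11 11 1 16 5 11-5 10-9 12 0 6 12 23 9 10 5 12 3 2 25-6 0-257-2-1-6 6-1 42 5 7-17 17-11 21-30 13-20 2-4-9 2-24 2-5 12-10 7-15 0-23-5-21 2-10-20-3-12 5-14-6-18-18-13-3-12-12-11-2-5-8 0-39 7-12-2-25 2-14-1-28 5-15 0-32 2-2 7 0 9 5 20 1 6-4z"/><path data-summit="269 498" data-sink="17 591" d="M363 312l-12 12-12 1-3 4 0 15-8 40 12 15 0 5-6 9-8 21-10 10-2 5-3 3-18 0-14-4-9 0-16 4-8 6-16 5-12 13-8 4-8 8 0 3 8 6 7 13 5 29 4 12 4 3 12-8 8-10-3-6 0-14 5-16 15-1 17-9 18 8 45 0 13-5 19-11 11-15-5-6 0-5 18-16 7-10 19-9 9 2 1-15-3-15-15-45-9-18-13-8-16-3z"/><path data-summit="482 122" data-sink="17 591" d="M441 19l-7 0-2 2 0 32-5 15 1 28-2 14 2 25-7 12 0 39 5 8 14 4 9 10 13 3 18 18 14 6 12-5 19 2 3-5 1-62 7-22 0-20-5-7-10-6-16-17-27-66-4-3-16 1z"/><path data-summit="557 165" data-sink="17 591" d="M591 16l-112 0-4 7 15 30 15 40 16 17 10 6 5 7 0 20-7 22-1 18 0 44 2 2 62-1 0-63-10-13 1-6 9-5z"/><path data-summit="71 404" data-sink="17 591" d="M89 356l-8 2-7 8-26 12-4 44-4 10-12 17 0 12 12 18 9 25 11 14 8 21 0 7 6 4 16 0 21-10 18-14 11-11 5-11 11-7 0-11-11-15-21-51-10-15 4-21 4-7 0-6-12-13-14 3z"/><path data-summit="468 272" data-sink="467 591" d="M531 385l-67 3-1 19-11 24-1 9-26-2-11 6-23 21 21 21 22 32 16 10 8 9 8 15 3 12-2 28 31-1-5-9 0-6 6-6 0-9-9-24 0-19 24-45 27-23 11-19-5-11-1-16-11-11z"/><path data-summit="269 396" data-sink="17 591" d="M260 346l-6 0-12 9-18 6-26 25-6 10-2 8 3 10 12 23 3 10-2 23 4 10 8-4 12-13 9-1 15-10 16-4 9 0 14 4 18 0 15-18 8-21 6-9 0-5-12-15 1-11-23-7-12-14-15-4z"/><path data-summit="329 138" data-sink="17 591" d="M375 66l-22 10-26 26-21 13-16 7-14 15-5 9 3 19 7 7 7 4 42 11 9 5 15 14 6 18 20 0 10-6-5-26 1-33 11-25 3-15-2-29-10-18z"/><path data-summit="203 572" data-sink="17 591" d="M201 490l-15 9-21-3-15 3-5 5-5 11-11 11-18 14-21 10-16 0-6-4-5 1-2 2-1 27-5 14-3 1 140 1 1-17 4-4 13 1 19-18-7-15-5-29-7-13z"/><path data-summit="468 272" data-sink="525 591" d="M537 454l-23 19-24 45 0 19 9 24 0 9-6 6 0 6 5 10 93 0 1-91-7-1-19 6-7-14-9-10-12-23z"/><path data-summit="320 311" data-sink="17 591" d="M309 236l-10 0-17 5-12 6-4 0-6 5 0 8 5 7 1 9 2 35-4 19-10 15 7 3 18 0 15 4 12 14 23 7 5-19 2-28 2-12 12-14 12-6 4-16-12-26-13 6-9 0-7-6-7-12z"/><path data-summit="344 32" data-sink="17 591" d="M407 16l-101 0-12 38-17 24 5 26 7 18 2 0 23-12 21-14 18-20 21-9 14-20 16-18 4-6z"/><path data-summit="557 281" data-sink="17 591" d="M572 228l-46 0-2 15 5 21 0 23-7 15-12 10-2 5-2 24 4 9 20-2 30-12 11-22 17-17-5-7 1-42 8-6 0-12z"/><path data-summit="269 498" data-sink="467 591" d="M390 466l-13 18-20 10-10 4-4 3-1 18 2 6 0 11-5 6-12 5-5 5 26 25 8 1 10-6 18-2 16-15 9-16 7-7 29-7-11-7-22-32z"/>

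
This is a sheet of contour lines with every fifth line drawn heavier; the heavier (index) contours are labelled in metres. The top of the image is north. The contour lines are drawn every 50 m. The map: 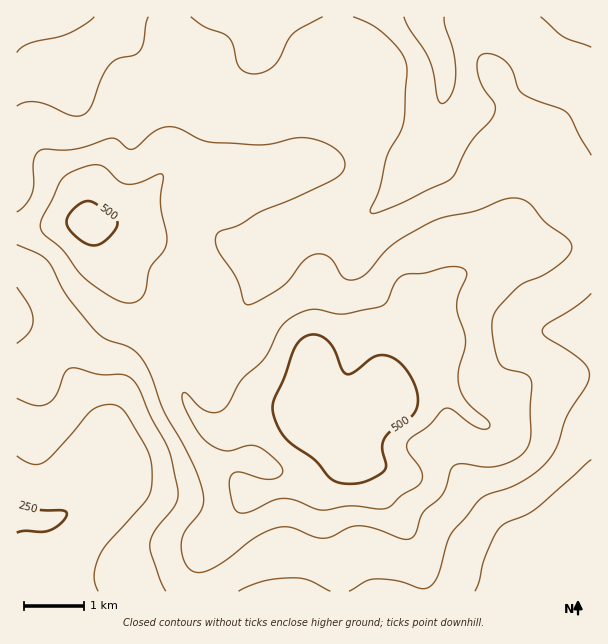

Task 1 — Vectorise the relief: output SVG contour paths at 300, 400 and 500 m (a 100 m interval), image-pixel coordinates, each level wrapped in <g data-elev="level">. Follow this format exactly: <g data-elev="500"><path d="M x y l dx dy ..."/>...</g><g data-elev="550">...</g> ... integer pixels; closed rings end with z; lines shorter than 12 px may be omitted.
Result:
<g data-elev="300"><path d="M475 591l4-10 6-24 9-20 5-9 7-5 19-8 11-6 55-49"/><path d="M17 456l15 8 6 0 6-2 12-10 33-39 10-7 11-2 7 2 6 4 6 8 15 26 6 12 2 14-1 18-6 13-36 41-9 12-4 10-2 11 1 7 3 9"/><path d="M591 47l-28-11-22-19"/><path d="M94 17l-9 7-16 9-10 4-29 6-7 4-6 6"/><path d="M444 17l1 9 9 27 2 21-1 10-3 9-5 8-4 3-3-2-3-4-4-26-4-13-20-30-5-12"/></g><g data-elev="400"><path d="M17 245l19 8 9 5 6 8 16 30 28 34 11 9 26 10 8 7 7 10 16 44 28 51 11 28 2 11-2 7-4 8-13 16-4 14 1 10 4 10 5 5 7 3 8-2 9-4 41-30 11-6 12-4 12 0 23 10 9 1 9-1 18-10 12-1 15 3 24 9 9 1 6-6 7-21 20-18 7-23 3-5 9-2 21 3 12 0 15-5 12-7 6-8 3-9 0-57-2-4-4-3-19-5-7-6-3-9-3-15 0-21 5-10 18-19 8-6 18-7 13-8 12-11 5-9-1-5-3-4-23-17-17-20-9-4-12 1-30 11-34 8-17 6-33 20-10 10-15 18-12 7-8 1-4-2-11-17-6-5-7-2-8 1-9 6-13 18-8 8-25 15-6 2-5 0-3-4-7-23-19-28-2-9 2-6 4-3 19-7 21-13 32-12 42-20 9-9 1-5-1-6-5-7-7-6-21-8-15 0-33 7-50-2-12-3-19-10-11-3-7 0-8 3-19 17-5 2-6-1-9-8-6-2-36 11-12 1-18-1-5 1-4 4-2 7 0 24-2 9-6 10-9 8"/></g><g data-elev="500"><path d="M342 483l12 1 11-2 13-6 6-5 2-6-4-16 2-9 7-9 17-12 6-6 4-9-1-12-4-11-6-10-6-8-8-5-9-3-9 1-21 16-7 2-5-4-7-19-6-9-9-6-11-1-9 5-6 10-10 28-10 23-1 13 6 15 8 11 27 19 17 20z"/><path d="M89 245l9 0 7-4 10-11 2-8-5-7-17-12-8-2-6 2-7 6-6 7-2 6 2 6 6 6 7 7z"/></g>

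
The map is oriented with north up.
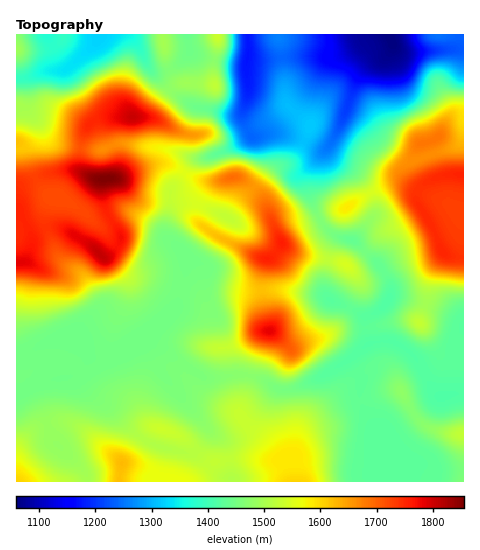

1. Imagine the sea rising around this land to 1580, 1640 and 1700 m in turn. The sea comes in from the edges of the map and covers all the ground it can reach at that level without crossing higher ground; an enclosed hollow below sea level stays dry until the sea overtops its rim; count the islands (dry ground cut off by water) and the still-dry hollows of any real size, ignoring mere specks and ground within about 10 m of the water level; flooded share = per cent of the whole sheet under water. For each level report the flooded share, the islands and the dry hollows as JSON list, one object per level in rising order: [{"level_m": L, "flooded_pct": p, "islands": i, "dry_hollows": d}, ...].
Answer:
[{"level_m": 1580, "flooded_pct": 74, "islands": 1, "dry_hollows": 0}, {"level_m": 1640, "flooded_pct": 82, "islands": 2, "dry_hollows": 0}, {"level_m": 1700, "flooded_pct": 88, "islands": 2, "dry_hollows": 0}]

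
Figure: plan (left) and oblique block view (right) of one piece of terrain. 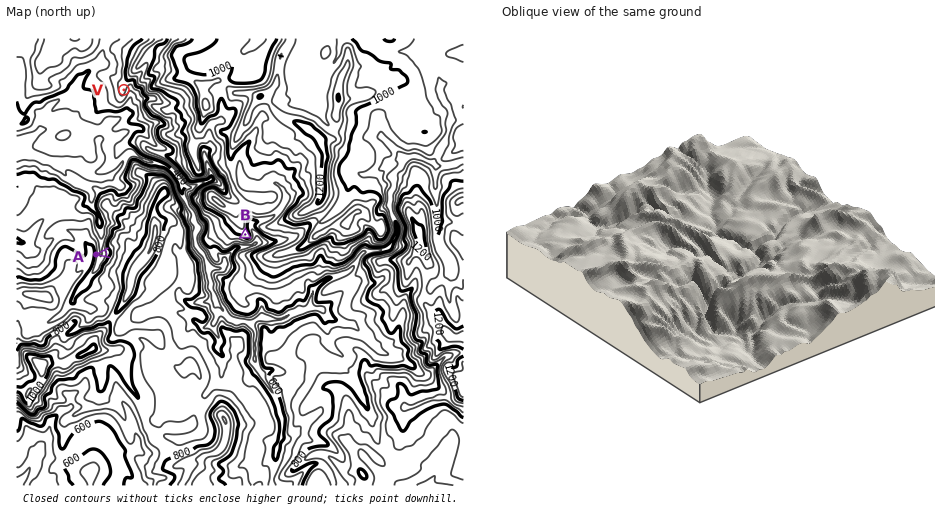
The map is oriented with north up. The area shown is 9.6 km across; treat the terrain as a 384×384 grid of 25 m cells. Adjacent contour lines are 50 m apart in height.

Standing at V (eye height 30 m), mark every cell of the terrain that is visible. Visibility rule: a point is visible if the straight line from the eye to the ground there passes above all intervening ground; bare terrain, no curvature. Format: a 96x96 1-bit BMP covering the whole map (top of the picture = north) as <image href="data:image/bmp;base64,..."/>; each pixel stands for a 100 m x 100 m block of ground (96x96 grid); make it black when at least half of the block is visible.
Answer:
<image width="96" height="96" href="data:image/bmp;base64,Qk2+BAAAAAAAAD4AAAAoAAAAYAAAAGAAAAABAAEAAAAAAIAEAAATCwAAEwsAAAIAAAAAAAAA////AAAAAAAAAAAAAAAAAAAAAAAAAAAAAAAAAAAAAAAAAAAAAAAAAIBAAAAAAAAAAAAAAAPAAAAAAAAAAAAAAAeAAAAAAAAAAAAAAA4AAAAAAAAAAAAAAzgAAAAAAAAAAAAAA/AAAAAAAAAAAAAAB8AAAAAAAAAAAAAABgIAAAAAAAAAAAAABg8AAAAAAAAAAAAAAf4AAAAAAAAAAAAAAHwAAAAAAAAAAAAAEBgAAAAAAAAAAAAAGAAAAAAAAAAAAAAAGAAAAAAAAAAAAAAAPAAAAAAAAAAAAAAAPgAAAAAAAAAAAAAAPwAAAAAAAAAAAAAAHwAAAAAAAAAAAAAAAAAAAAAAAAAAAAAAAAAAAAAAAAAAAAAAAAAAAAAAAAAAAAAAAAAAAAAAAAAAAAAAAAAAAAAAAAAAAAAAAAAAAAAP4AAAAAAAAAAAAAAf8AAAAAAAAAAAAAB//gAAAAAAAAAAAAB///wAAAAAAAAAAAAN78gAAAAAAAAAAAAD/8AAAAAAAAAAAAADz8AAAAAAAAAAAAAB5/AAAAAAAAAAAAAAc/AAAAAAAAAAAAAAP/gAAAAAAAAAAAAAHkgAAAAAAAAAAAAADAAAAAAAAAAAAAAAAAAAAAAAAAAAAAAAwAIAAAAAAAAAAAADw8AAAAAAAAAAAAD/wYEAAAYAAAAAAAD/wIAAAAYAAAAAAAD/wAAAAAwAAAAAAAD/yOGAAAAAAAAAAAD+LHGAAAAAAAAAAAD0Fn+AAAAAAAAAAADgH3fAAAAAAAAAAADgP+PgAAAAAAAAAADAfMPwAAAAAAAAAACB+cD4AAAAAAAAAAAA+dD4AAAAAAAAAAAAc9/4AIAAAAAAAAAAB5+8AMAAAAAAAAAHH4/8AMAAAAAAAAAD/4j8AEAAAAAAAADh/4H+AAAAAAAAAADw/4f+AAAAAAAAAADwH4/8AQAAAAAAAAD4D4/8AAAAAAAAAAAfG//8AYAAAAAAAAA////+A+AAAAAAAAD//3/+A+AAAAAAAAAP/n4fgMAAAAAAAAAf//wPgAAAAAAAAAD/9/wPgAAAAAAAAAD//4ePAAAAAAAAAAD//+P4BgAAAAAAAAD//PnwHgAAAAAAAAD/7PngPAAAAAAAAADwD/wA3AAAAAAAAADB//wHjAAAAAAAAAD///4eDAAAAAAAAAD////8DAAAAAAAAAD////+DAAAAAAAAAD//////AAAAAAAAAD///4P/gAAAAAAAAD7//8AAwAAAAAAAAA7//PwAwAAAAAAAAA///H4BwAAAAAAAAB///H9DwAAAAAAAAB///j//4AAAAAAAAA///7//wAAAAAAAAA////5hwAAAAAAAAAP//P4AAAAAAAAAAAH//P8AAAAAAAAAAAH/fn/AAAAAAAAAAAH/Pn/AAAAAAAAAAAH/nH/AAAAAAAAAAAH/wAYwAAAAAAAAAAH/+AIQAAAAAAAAAAD//4AAAAAAAAAAAAD//4CAAAAAAAAAAAB//4AAAAAAAAAAAAB++AAAAAAAAAAAAAB4eAAAAAAAAAAAAA="/>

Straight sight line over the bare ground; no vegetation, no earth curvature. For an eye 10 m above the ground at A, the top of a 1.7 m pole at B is hidden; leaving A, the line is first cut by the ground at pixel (111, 252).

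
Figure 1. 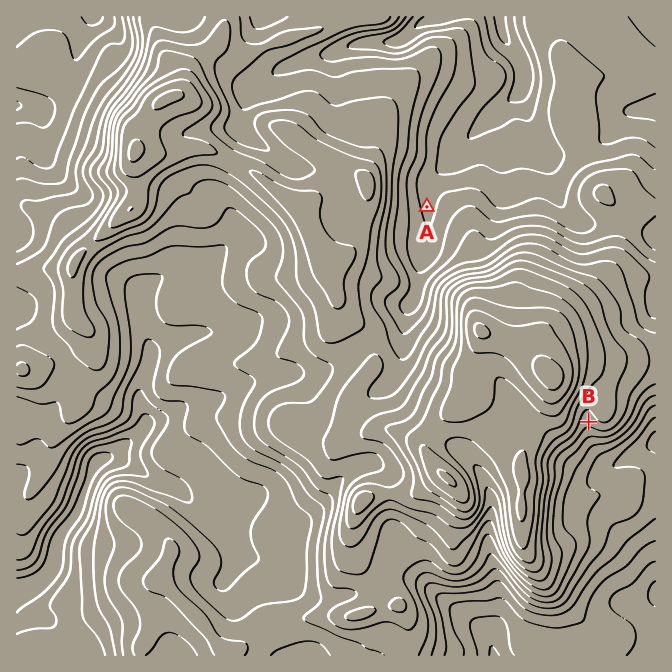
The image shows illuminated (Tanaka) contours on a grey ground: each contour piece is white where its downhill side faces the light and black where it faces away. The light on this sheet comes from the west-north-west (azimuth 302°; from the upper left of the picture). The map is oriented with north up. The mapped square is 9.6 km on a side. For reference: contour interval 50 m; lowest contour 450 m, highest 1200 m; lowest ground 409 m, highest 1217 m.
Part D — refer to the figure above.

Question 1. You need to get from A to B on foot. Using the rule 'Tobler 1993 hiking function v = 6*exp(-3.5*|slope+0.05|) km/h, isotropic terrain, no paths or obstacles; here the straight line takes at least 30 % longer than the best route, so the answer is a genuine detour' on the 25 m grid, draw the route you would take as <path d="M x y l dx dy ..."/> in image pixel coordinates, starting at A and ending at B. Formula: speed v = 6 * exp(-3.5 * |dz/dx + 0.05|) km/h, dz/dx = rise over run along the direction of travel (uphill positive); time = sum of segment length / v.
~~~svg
<path d="M427 207l70 35 23 0 14 6 40 40 30 60 0 32-15 30 0 12"/>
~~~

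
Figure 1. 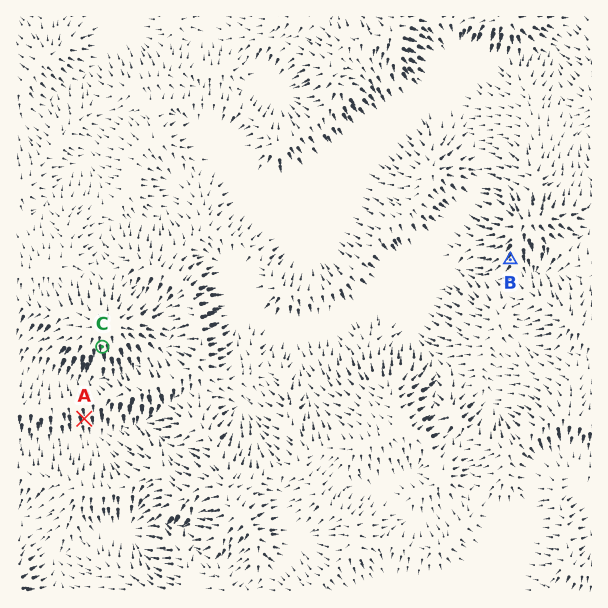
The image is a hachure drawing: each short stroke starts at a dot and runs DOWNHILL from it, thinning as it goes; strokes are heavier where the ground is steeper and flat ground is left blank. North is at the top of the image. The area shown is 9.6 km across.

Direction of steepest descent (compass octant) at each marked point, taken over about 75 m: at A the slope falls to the S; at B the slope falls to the SW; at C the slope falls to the S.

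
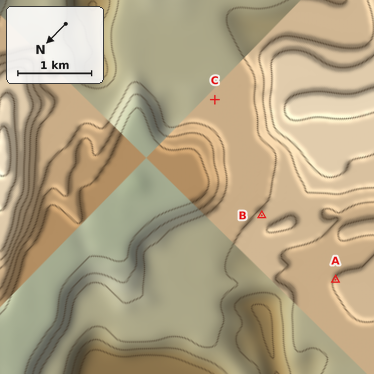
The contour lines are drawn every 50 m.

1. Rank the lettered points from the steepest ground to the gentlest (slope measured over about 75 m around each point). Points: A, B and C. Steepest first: B A C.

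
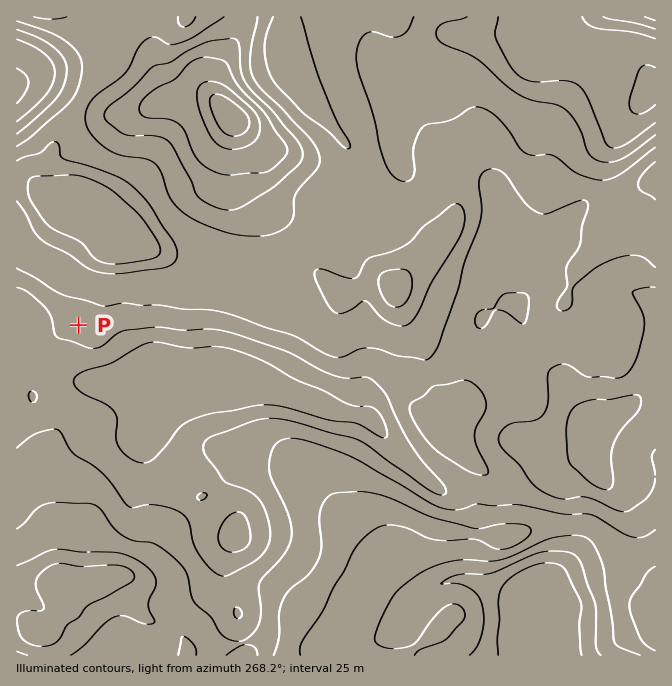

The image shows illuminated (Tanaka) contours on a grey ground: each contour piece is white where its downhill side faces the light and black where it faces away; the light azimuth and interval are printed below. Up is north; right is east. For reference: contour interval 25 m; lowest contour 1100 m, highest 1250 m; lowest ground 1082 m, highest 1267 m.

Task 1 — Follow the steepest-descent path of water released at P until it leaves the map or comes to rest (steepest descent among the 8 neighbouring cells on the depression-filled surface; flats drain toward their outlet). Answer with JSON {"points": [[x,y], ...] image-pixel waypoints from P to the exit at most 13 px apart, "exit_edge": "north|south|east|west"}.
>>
{"points": [[78, 325], [78, 338], [68, 352], [67, 365], [64, 375], [50, 385], [37, 388], [24, 387], [17, 382]], "exit_edge": "west"}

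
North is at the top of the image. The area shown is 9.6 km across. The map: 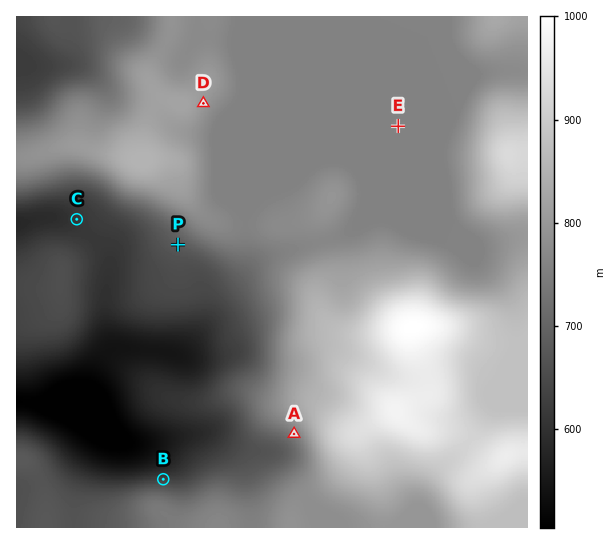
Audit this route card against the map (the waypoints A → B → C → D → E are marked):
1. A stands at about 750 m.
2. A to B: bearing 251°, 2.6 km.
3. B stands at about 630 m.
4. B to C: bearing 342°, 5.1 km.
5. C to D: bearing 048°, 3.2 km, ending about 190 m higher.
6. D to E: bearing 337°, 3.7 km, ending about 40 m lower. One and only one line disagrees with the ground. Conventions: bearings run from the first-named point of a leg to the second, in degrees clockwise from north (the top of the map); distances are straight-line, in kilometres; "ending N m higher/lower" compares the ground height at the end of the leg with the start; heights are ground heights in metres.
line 6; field bearing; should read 97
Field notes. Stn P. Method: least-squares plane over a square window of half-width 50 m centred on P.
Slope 5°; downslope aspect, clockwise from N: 210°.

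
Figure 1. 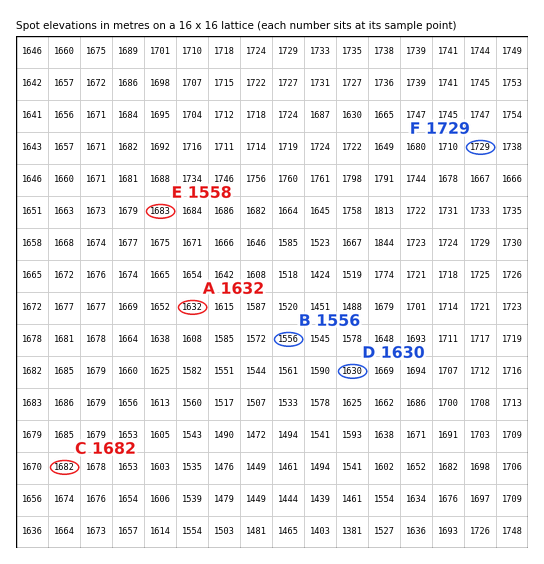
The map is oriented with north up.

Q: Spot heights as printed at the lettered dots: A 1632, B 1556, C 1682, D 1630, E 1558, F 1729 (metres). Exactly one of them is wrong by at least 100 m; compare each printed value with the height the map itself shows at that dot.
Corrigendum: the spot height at E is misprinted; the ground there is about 1683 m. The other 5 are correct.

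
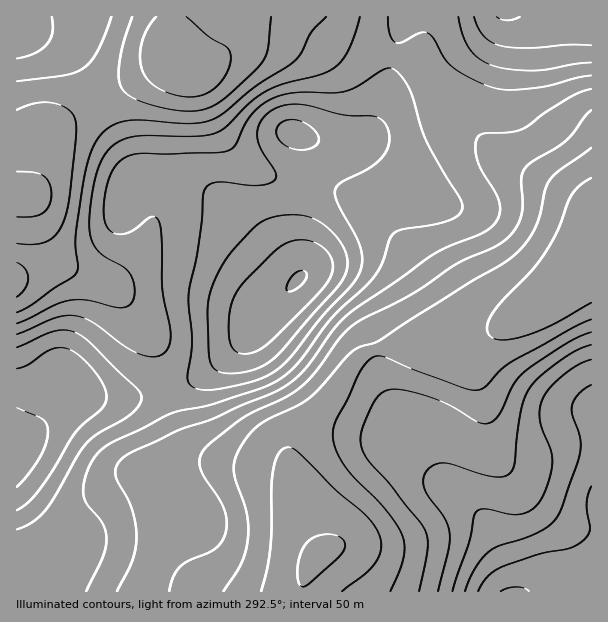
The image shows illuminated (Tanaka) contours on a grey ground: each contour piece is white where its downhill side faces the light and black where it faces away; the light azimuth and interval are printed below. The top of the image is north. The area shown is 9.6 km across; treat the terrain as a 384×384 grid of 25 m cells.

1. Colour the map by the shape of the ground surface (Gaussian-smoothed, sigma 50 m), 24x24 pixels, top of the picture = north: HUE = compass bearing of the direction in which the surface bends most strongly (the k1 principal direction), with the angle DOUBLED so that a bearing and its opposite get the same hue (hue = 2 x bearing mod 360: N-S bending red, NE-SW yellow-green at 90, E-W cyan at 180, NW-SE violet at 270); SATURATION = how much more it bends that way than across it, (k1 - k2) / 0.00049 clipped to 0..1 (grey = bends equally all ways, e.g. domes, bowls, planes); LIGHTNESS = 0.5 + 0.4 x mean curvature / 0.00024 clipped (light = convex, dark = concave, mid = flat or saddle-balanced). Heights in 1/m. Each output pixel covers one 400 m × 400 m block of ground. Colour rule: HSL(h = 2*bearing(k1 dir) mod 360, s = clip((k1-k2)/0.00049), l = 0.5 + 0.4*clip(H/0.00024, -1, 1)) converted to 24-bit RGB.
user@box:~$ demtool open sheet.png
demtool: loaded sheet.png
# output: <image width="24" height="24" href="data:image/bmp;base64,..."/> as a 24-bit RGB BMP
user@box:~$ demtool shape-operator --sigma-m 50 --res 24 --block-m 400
<image width="24" height="24" href="data:image/bmp;base64,Qk32BgAAAAAAADYAAAAoAAAAGAAAABgAAAABABgAAAAAAMAGAAATCwAAEwsAAAAAAAAAAAAAYY5hRm5rM2Jwb5aFs3uAkXCTdqKki7KxVlSmfFiSmmaC3KqQ5oaGl12TXKRYcK5jlKp4w5R9uUhxNhdTIFFKHXEsiaw7orc7tnrBa12FNGNcPmpNn3VWr69oUbVnYJaCaz5/iEZylX1pwcCS266/1ajcrrrQk73Kgoiyt4qgxFzIdBK+i1WnPYFXNZ5Cr6tp9G314G3DflSJQVtUcH9Qy8tjcqs+N1M1OiY6gFZIlrFpisV6lrCSurHGydDalZvOjXPPv5nRtUfXig64x2SrkrWPN9esWcXSpDeH8Gmx2l6ofl6IV4lrt8J+r6V8TDxeMihAap9SgMtvgr9rd61ffMt3m7iVmm2HfVR0mDpMgQ9GciFYtKSAw9O5dMKdLo9qK1pOtVep7IrJ1ZHPhZu1j72crYWicS+hPEKxjMSsi72CjK50gMt6ac5yhnFbmTVFeCcsYBwmeyZNaJSgldOqtsWssZCMa050GlQ9KWBXtIi63tHq1c/wvanfsXHKYU3QYHzWoZi+uKuamb2FldFvhphHTzQ2fjxNq0uSgUG6jGK8nceceMqLjK6swZTEpEzLO2JMD2RBHsVZbMNtsG2Aw2q6upTTg4biXVTjrJHZ4cjj2K22z5RXhmUzQlE8VW9lfFxscDlfhz484+NfadlIP6l4fWCWrkG2fY9kIa9qGHo9YWIYYF4KUngRU70jOK+dO2jamKvr2b30/7Lx/5C80H5zUnluTjU4TSQdTiwih5M/y/KRmNtoLGAvLjwqZklMXr9aTaNxJBcpTy4WtbUWb60ORq0AAFgHAmwxKYVdbjuA9yy9/8Xf/8zSqkOSZCFlikd8a5Ssj9K4zOSl041BYEknHzsaJkkjPLQZQj0lKA8okpBRo8qAo8SNqeSKEcA1ATIUCikPEyAWVDNA6WWC/8zP82jcbi7jk57WkbfVkqO+1G5w6S81wVY2T240GjMcSoQRECMaHj5KZMFyiM2CmNSizOPEhK2iJ0hZDSokBywoHVtpgmau+dPS+Mfuk3HpsqDYn468hmeu13bO8Z/b8abSx3OYOU5rk6/OGFeSE3yFRstrfOCAeOCUrcOEpVxXVD5kNVhUBjwpADYtKZGZ4ci9873OuHfOtoTJz4vLjWq0fmy41Jbe+sH1/M/1onbq5c/8fEz/OJL4i+v2wencfK2Mm2hTqVlIZEliZWZVKXI6ADMdAjEYa4UY+JMewHhKkGZ4t3egv4G5cG2ohXSnyIjI8sjj3afw3T6DyWrQe+70Xb/1y4fRwVyInGt+rnaNjk+ZhGiFfIliGzEpCygVGS8Em7cAnsgZUYdBYJNzmZGykHvCll29rmmSyZB/xoGRjG4WrfE0C/8bDkZOkix62l9moYZ+m22RoVOsoHWjoF2KaDJ0HCJIJHlRXe88V9hMQq9sQKFvU5NdeU9siTx+w1B1zox0wnVhkMu12fPHX+JMBSIuGh1E06CHtpePhWeUkVmbo1J8m0ZzdEaVK0uvV8/cmuW1eMGIU45gUmY5TEUcODEUODcekH48yZxtw35+xMPp8ePa1rqOCBYrCSQysL1swIZuiUljdTVNk0ZMdIWva47XUJPqc9LkmMC5oYJ/fFJcZC48b0Q1YW5FPHZhSLp6j76btau9p2df7q6L9J6HLhlHDSYmWm4Yl20WZzQheWRAgduxl+36Xof0XmTTZ3ilj2hvqVZmkjpsgkZ0gZ2fdqm8XcjdY9bhga7Cr5Ksnm1i1byG8n2BuBCQKRo3TFQleWYddn4nIvIdQ/9qHI1hMxUvYisZc14ia3Q4e0lKlj5wm392er6QZ8aoU7yiRIZmS2lKl2RRp5Ovx7Su3mm0/yvuuxjnqEaoqFhWqctheP8oP4MAIygLJiINT0sMgKceN4UuPFZVZWyKnbeilMSeZ7mdV2aIW2SDRmx4X5hwk6W8wZu+003W6zbw7Cr41GXdxq7W4ePq6tDPyj9qLhg9FUE/I7hOWtRiQKOGMWh/TrmUhMmjrdbEdZ3LTGbTe5LeYWjmmrzijGxlm01Vm0GDriy42jvj1KbX2Ojr2ufx7sz486/9kHP/cpP/ec/vidHPUJK/LXO3ZrmdVNJhWNZnTZCjU36YToiER5eWaMOKb00ue2Y3a1pNUTx8k1i73M/N2+/cfZ+5yTqx36K7e37VYFbenIDCgKmXUJ+xL2KkfZ6io9B7MtgzLXF0Z0tvcVpDU3cqV4cZgGNRkZRaUnhbNFprUnuO0N2o3dybizxrj0dj18KJnJVpQzp4r2mAu76DSaCGK01xZY5y196LeNZSFkFOQStZmkVIpJBIe4w7"/>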